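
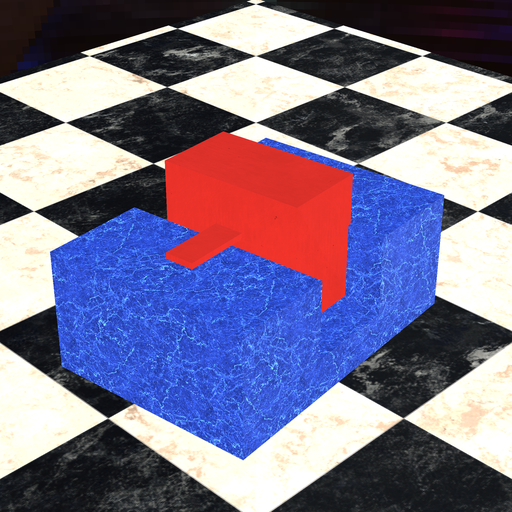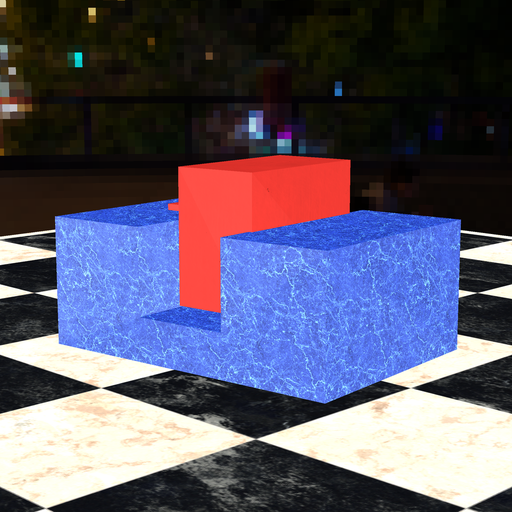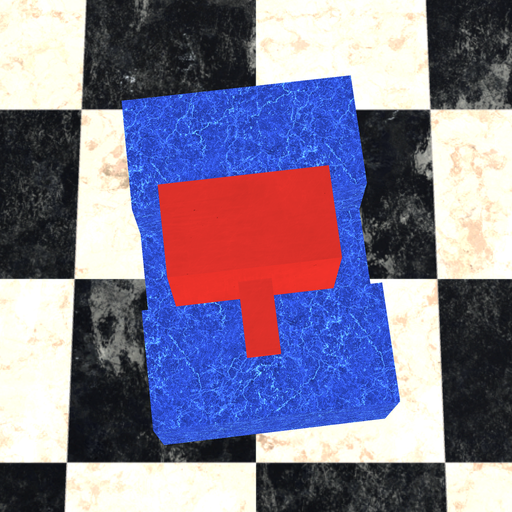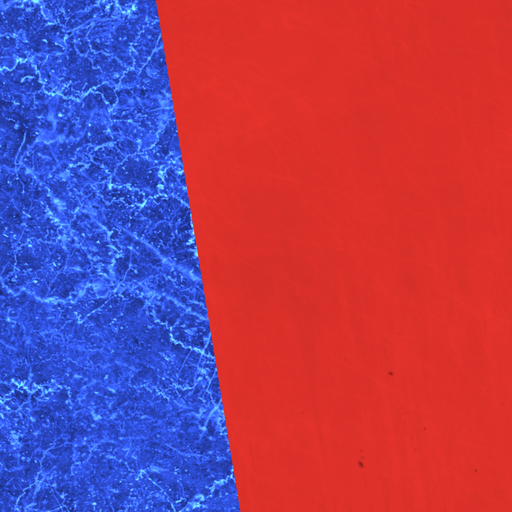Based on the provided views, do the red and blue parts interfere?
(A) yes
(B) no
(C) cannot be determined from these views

(A) yes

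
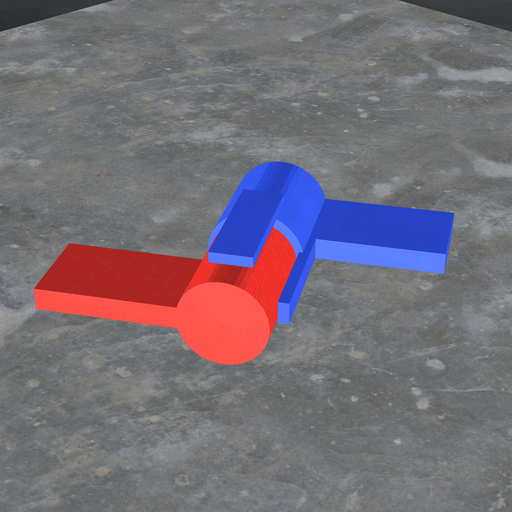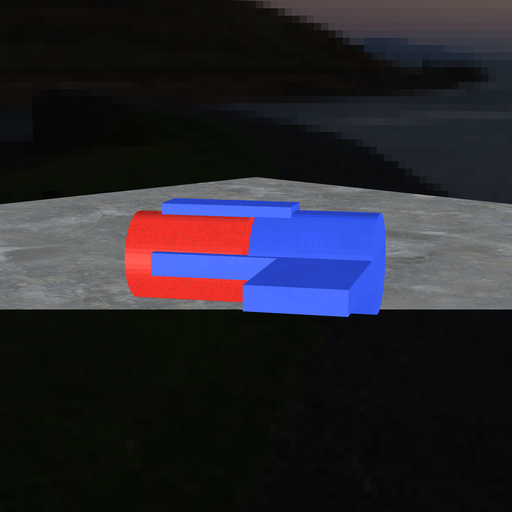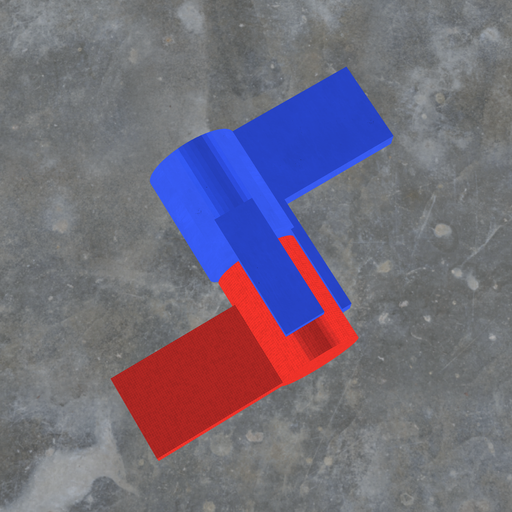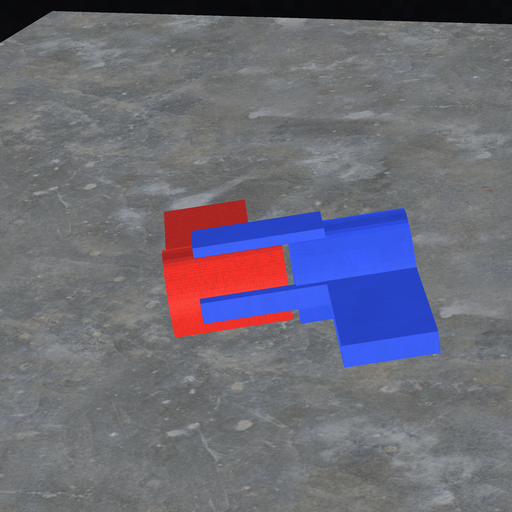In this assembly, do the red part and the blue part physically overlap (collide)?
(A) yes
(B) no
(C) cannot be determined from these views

(B) no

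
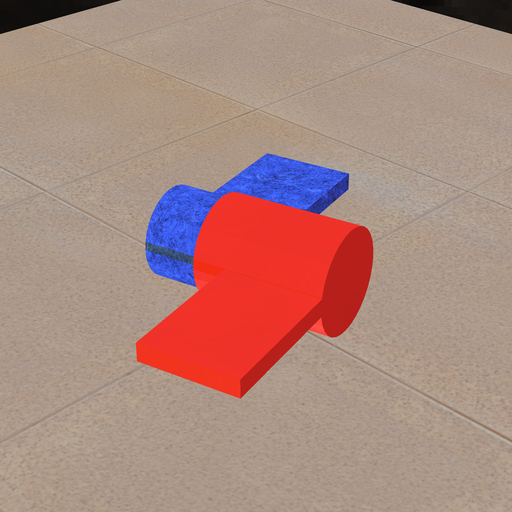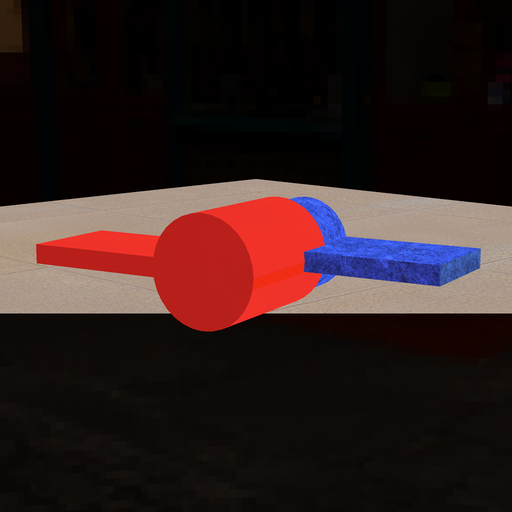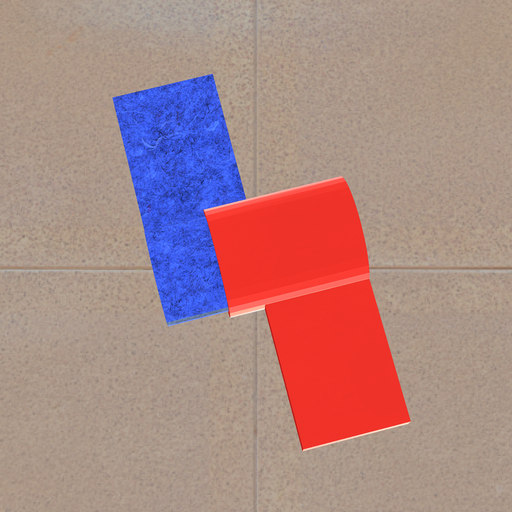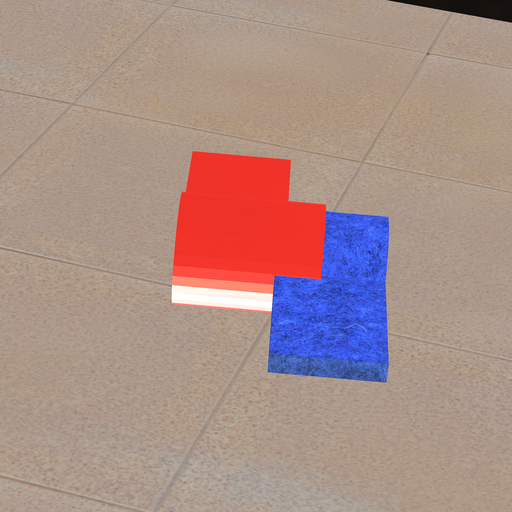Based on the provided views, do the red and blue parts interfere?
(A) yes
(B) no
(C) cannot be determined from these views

(A) yes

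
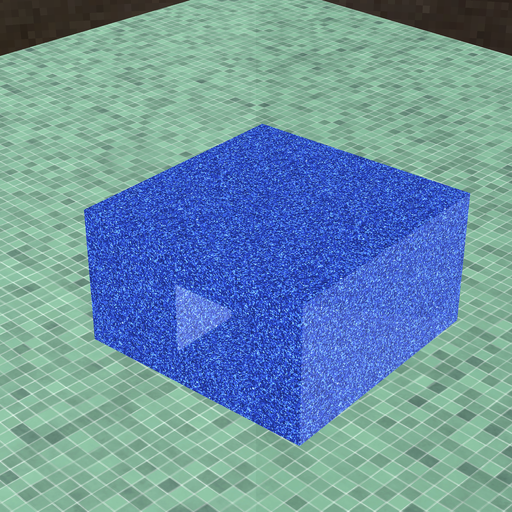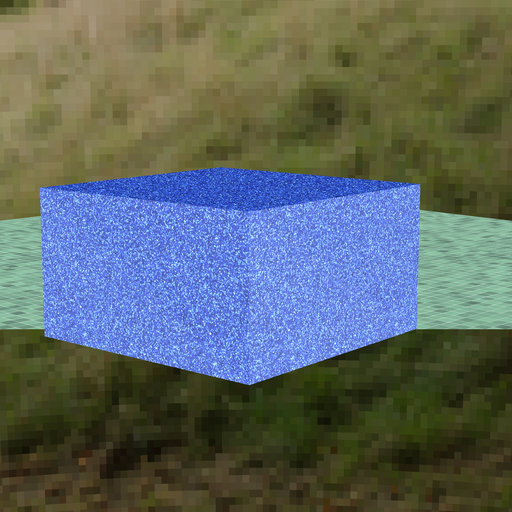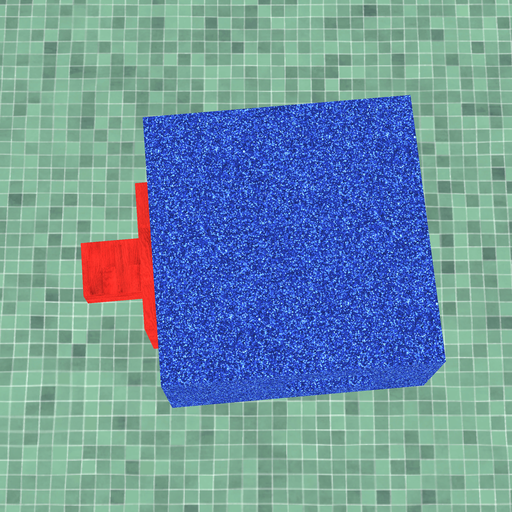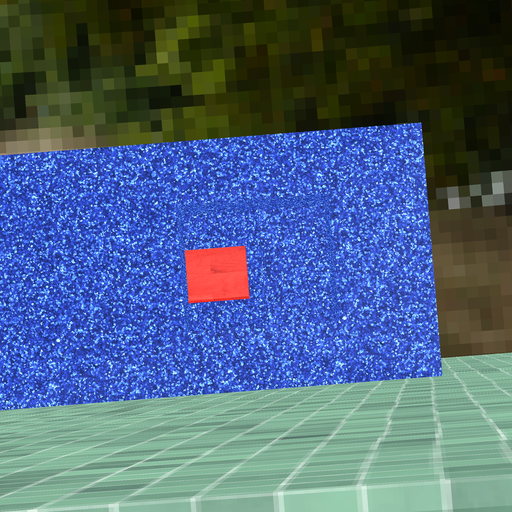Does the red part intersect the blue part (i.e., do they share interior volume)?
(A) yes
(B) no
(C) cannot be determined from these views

(B) no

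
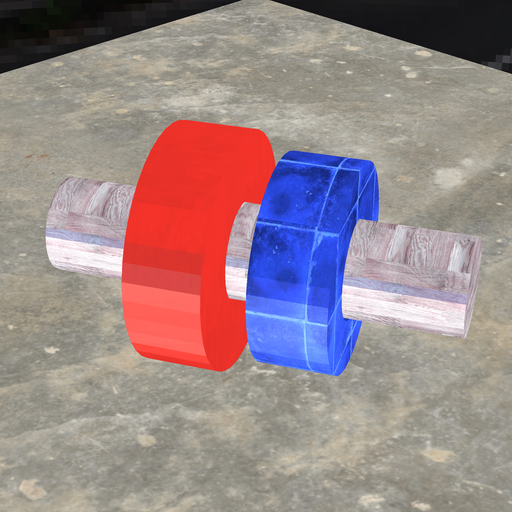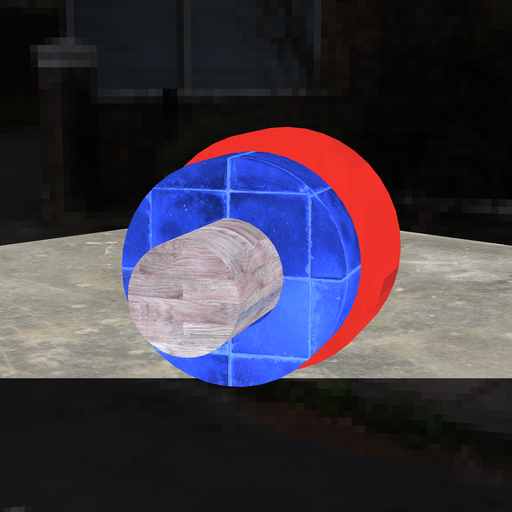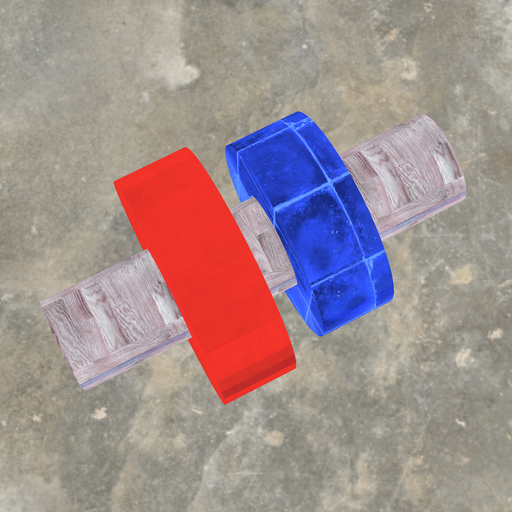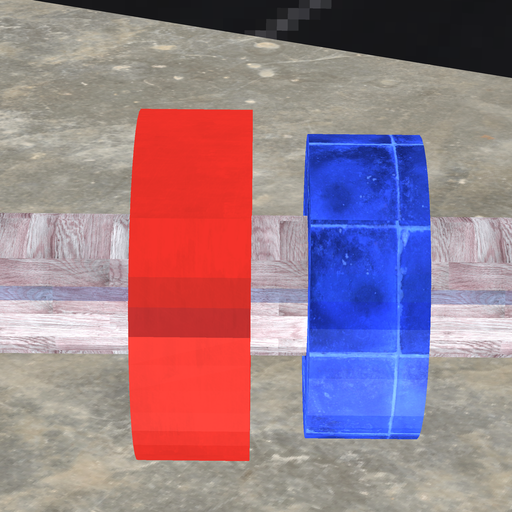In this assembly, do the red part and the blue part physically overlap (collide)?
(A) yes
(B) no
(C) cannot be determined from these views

(B) no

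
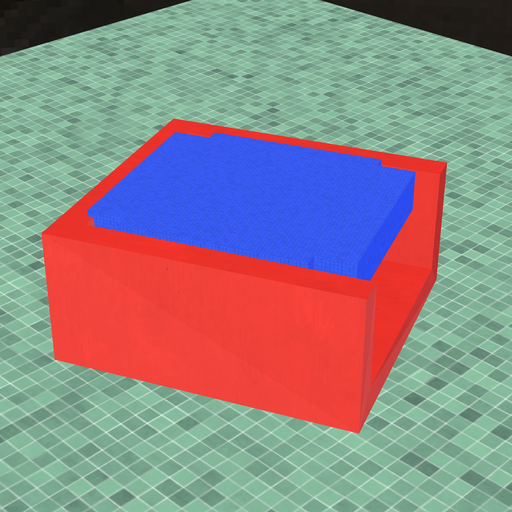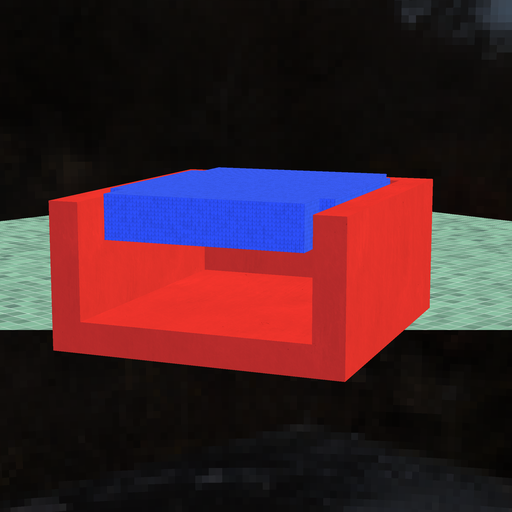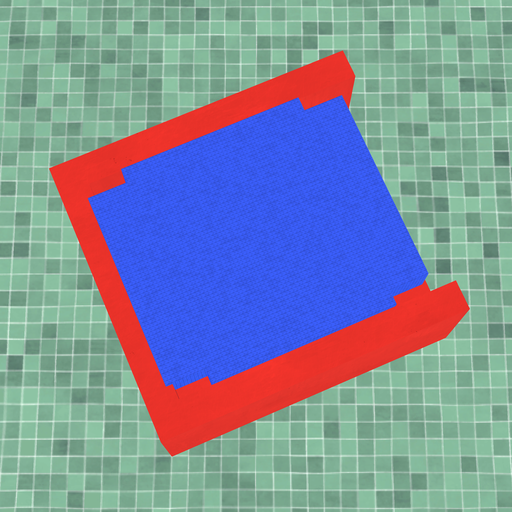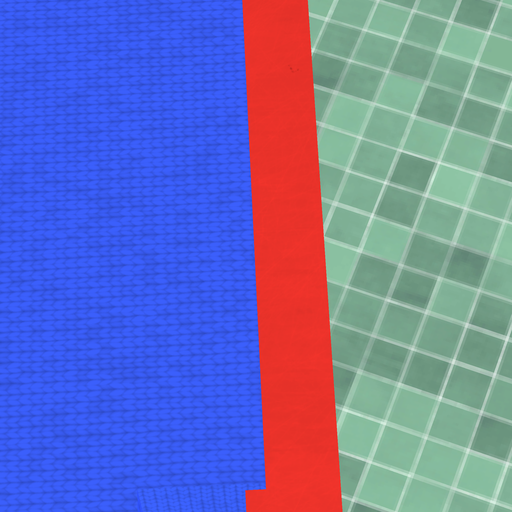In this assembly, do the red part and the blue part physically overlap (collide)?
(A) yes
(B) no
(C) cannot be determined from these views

(A) yes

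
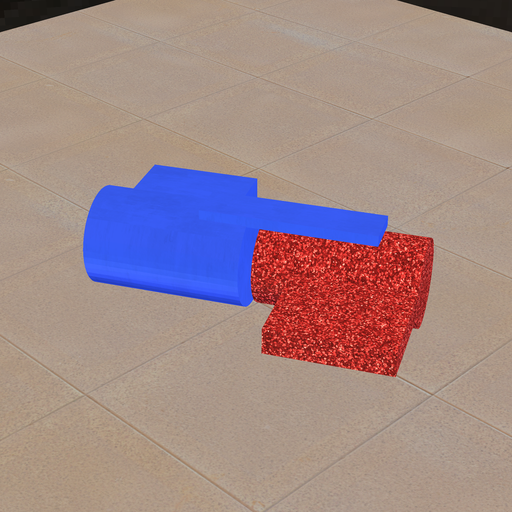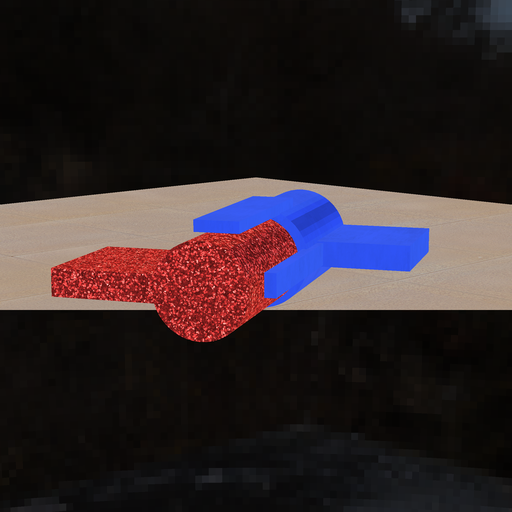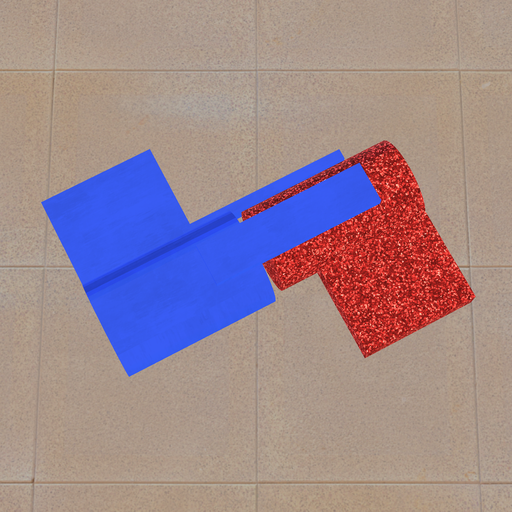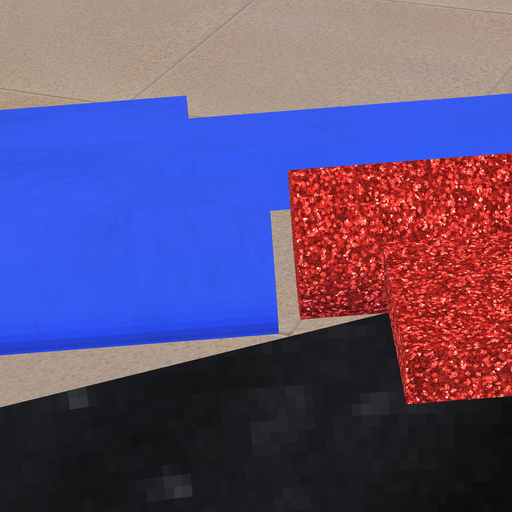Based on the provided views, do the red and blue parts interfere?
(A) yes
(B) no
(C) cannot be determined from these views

(B) no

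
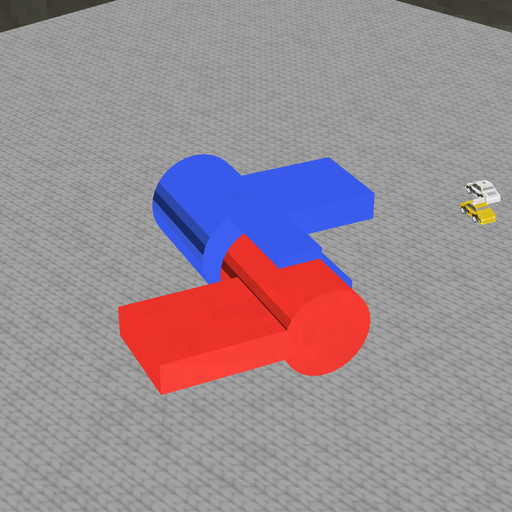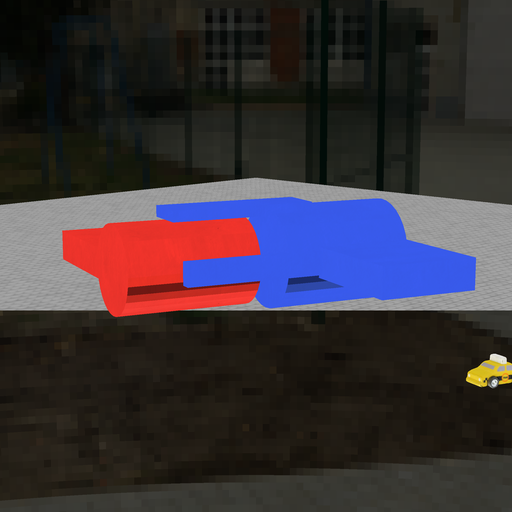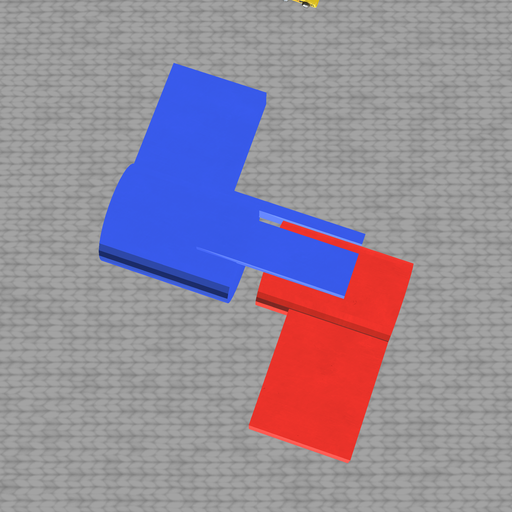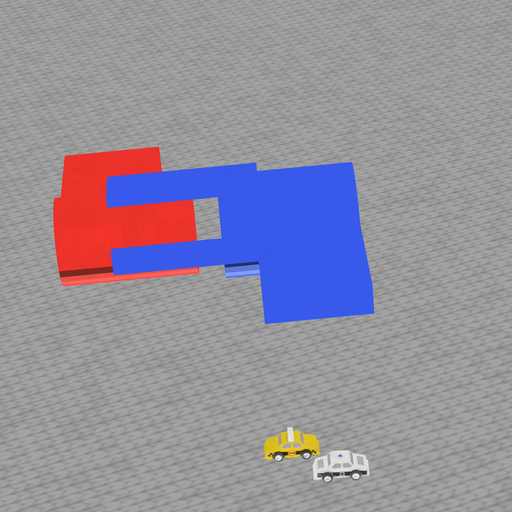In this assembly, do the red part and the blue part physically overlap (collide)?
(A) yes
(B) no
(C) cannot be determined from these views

(B) no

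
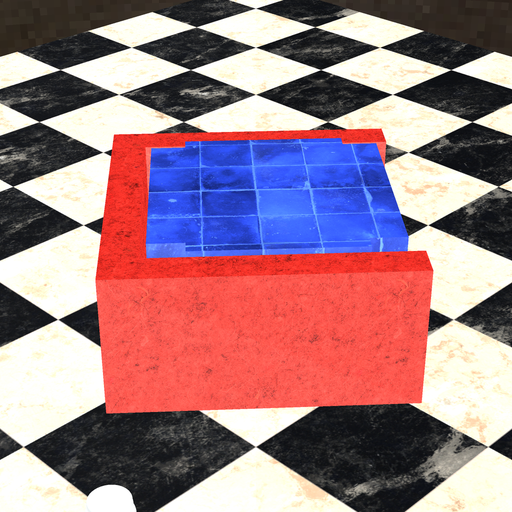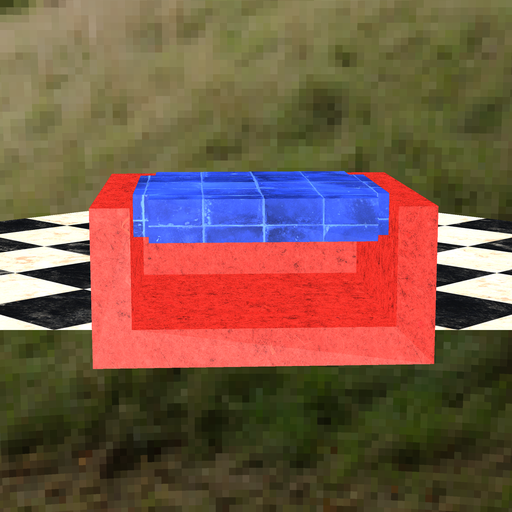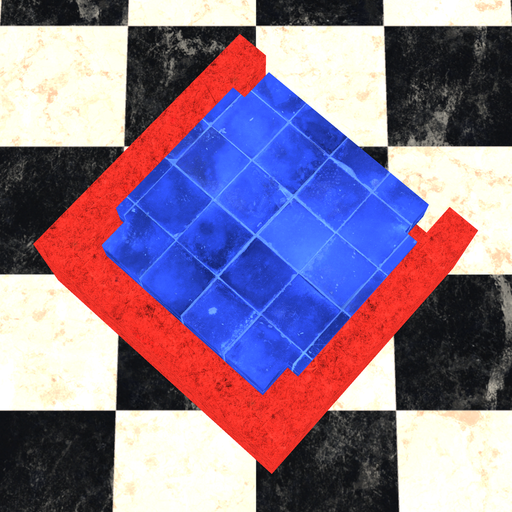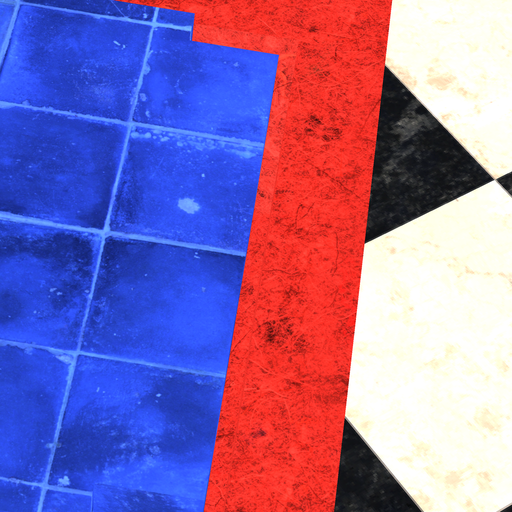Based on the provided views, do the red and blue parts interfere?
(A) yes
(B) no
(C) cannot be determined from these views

(B) no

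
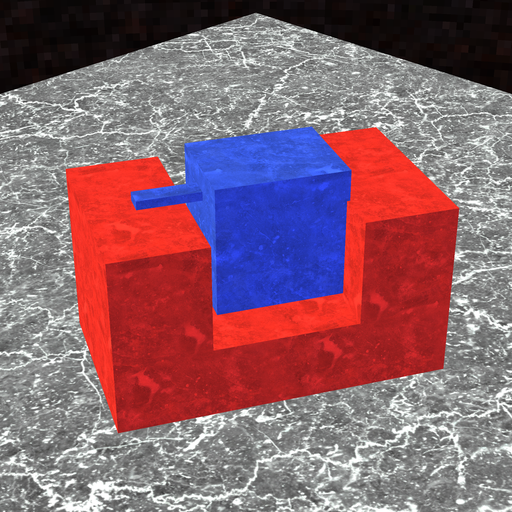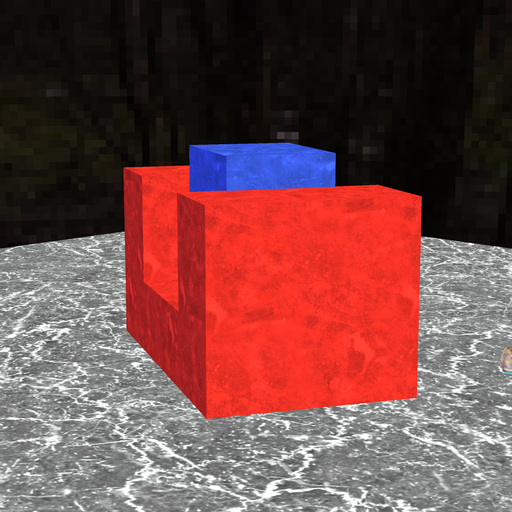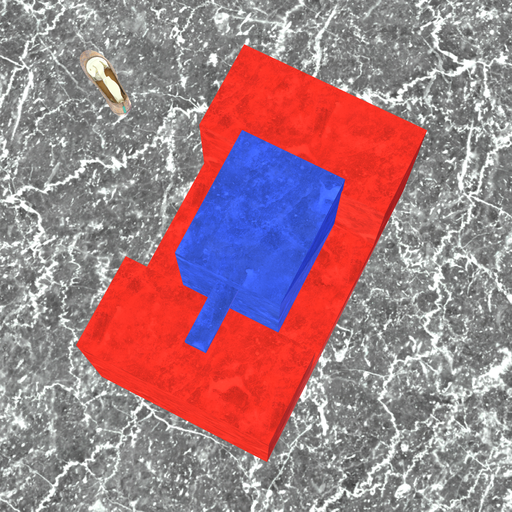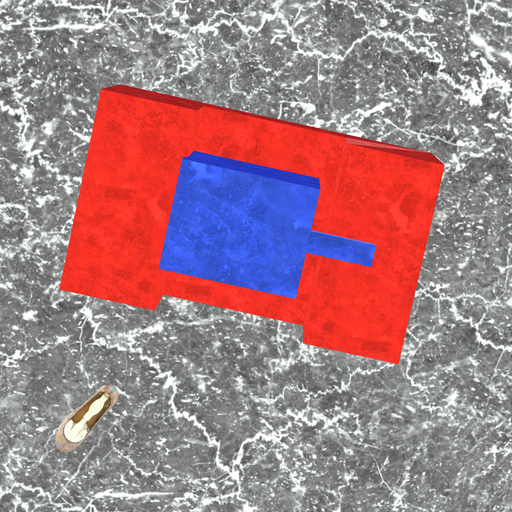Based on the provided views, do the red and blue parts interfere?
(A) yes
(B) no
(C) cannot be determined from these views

(A) yes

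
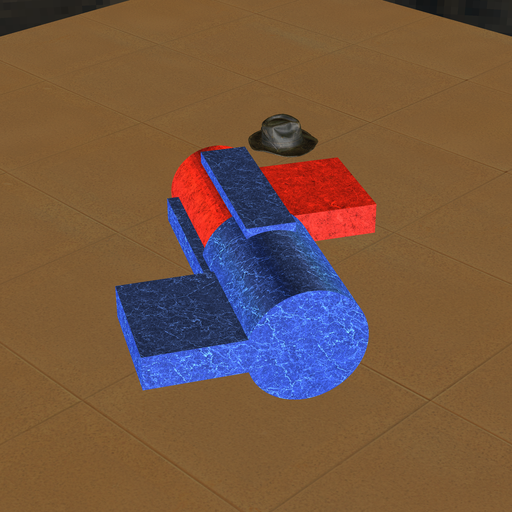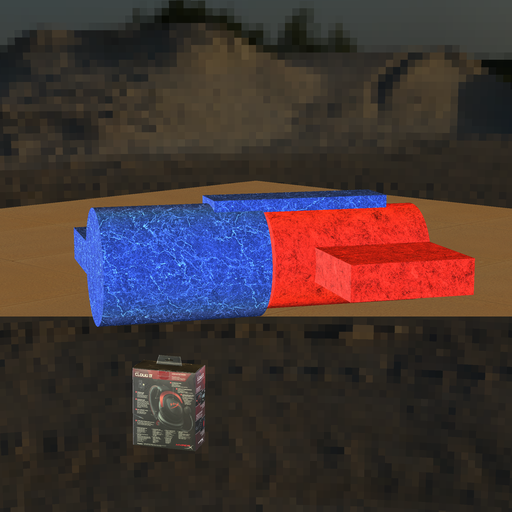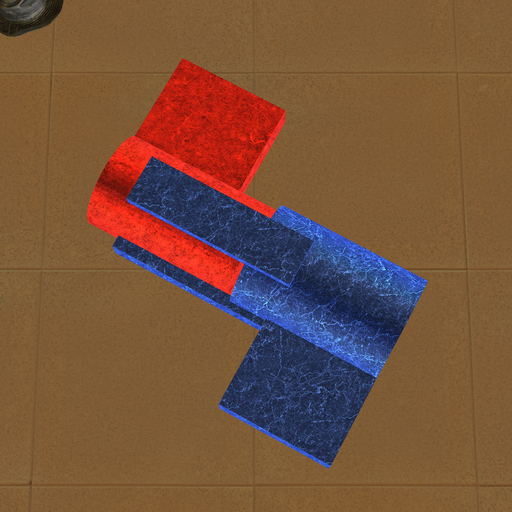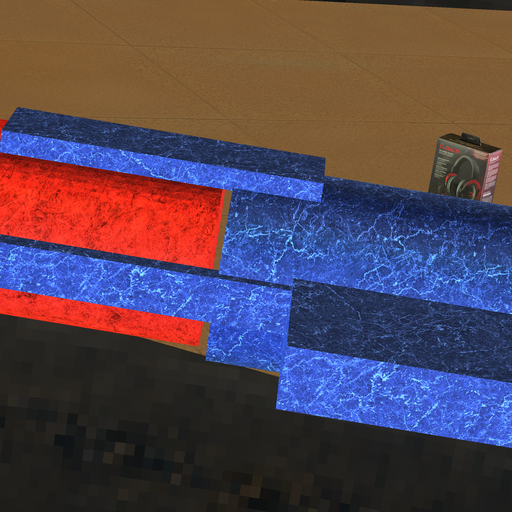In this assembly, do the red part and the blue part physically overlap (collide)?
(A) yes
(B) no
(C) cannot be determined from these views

(B) no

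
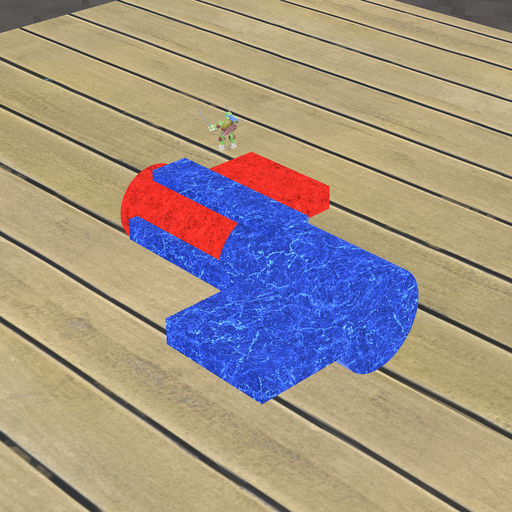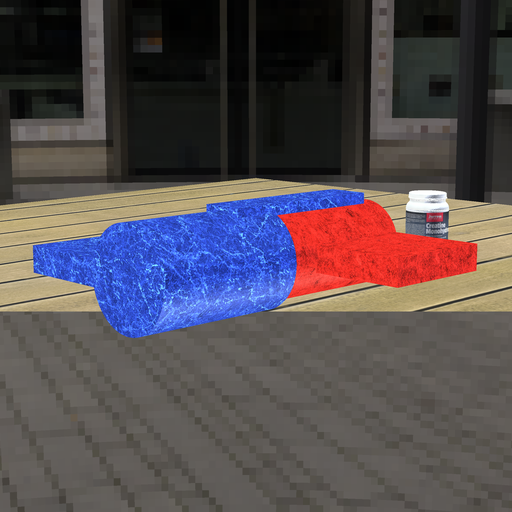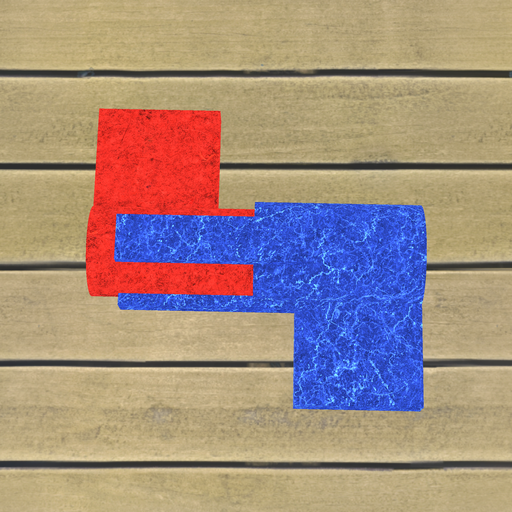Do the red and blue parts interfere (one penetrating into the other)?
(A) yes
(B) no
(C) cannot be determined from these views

(C) cannot be determined from these views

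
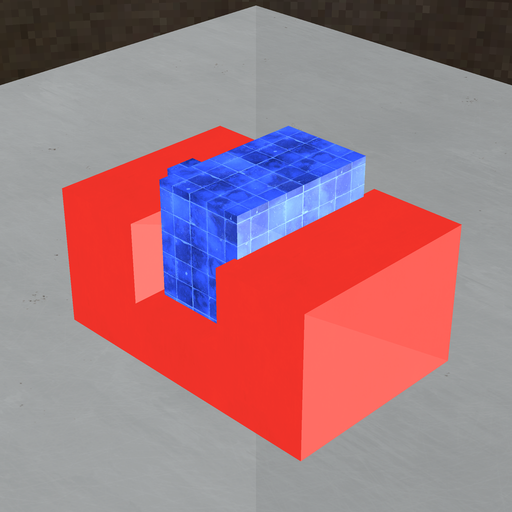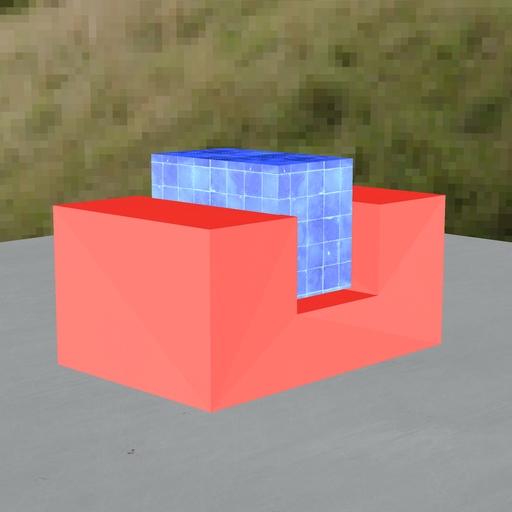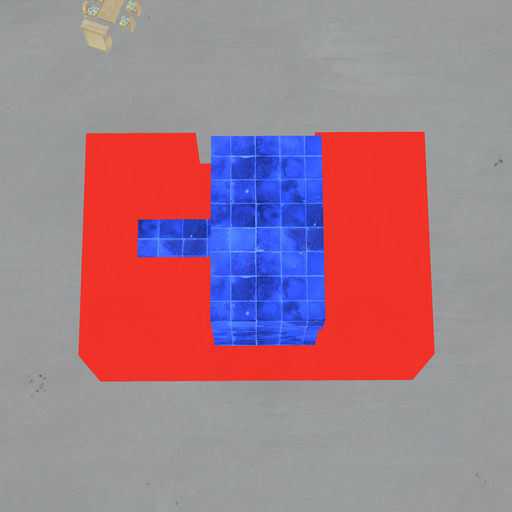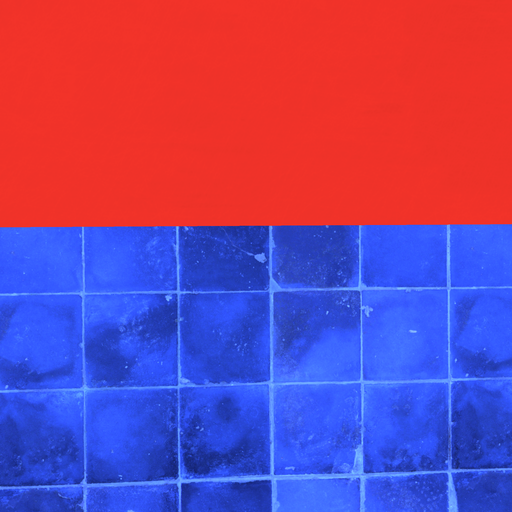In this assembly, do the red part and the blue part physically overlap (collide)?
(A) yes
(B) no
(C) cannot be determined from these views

(A) yes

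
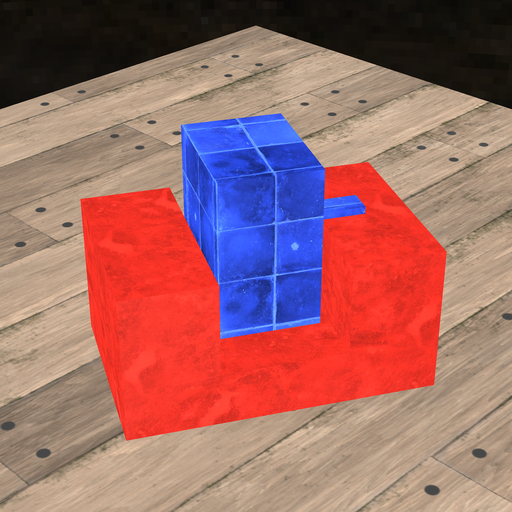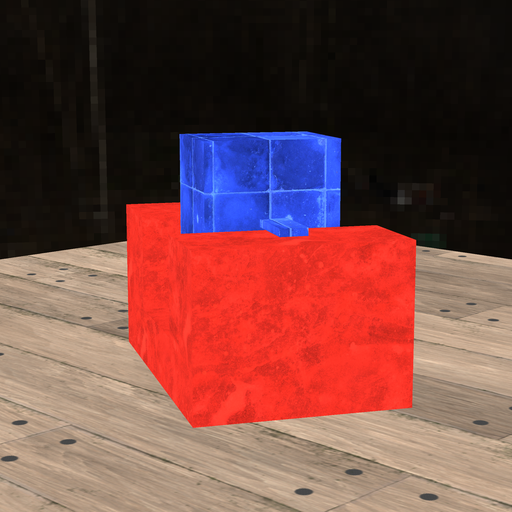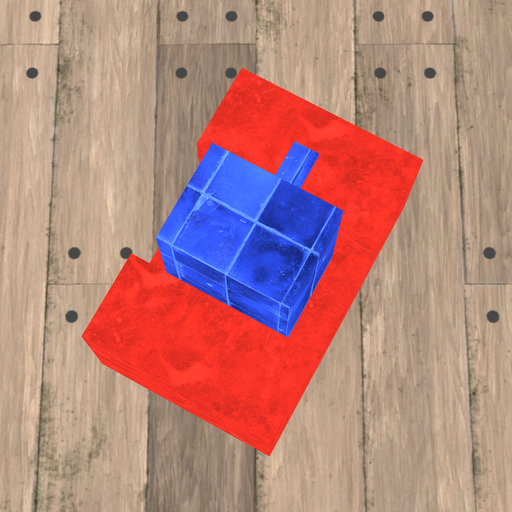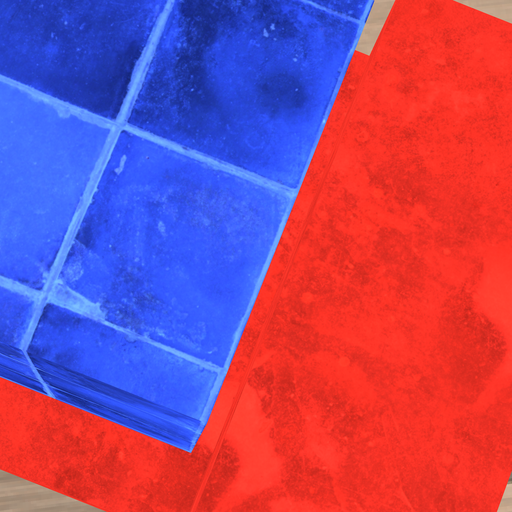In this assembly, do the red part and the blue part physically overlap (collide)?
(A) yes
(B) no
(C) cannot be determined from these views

(B) no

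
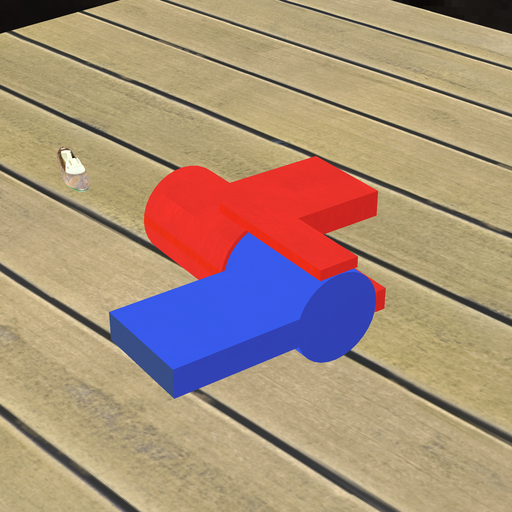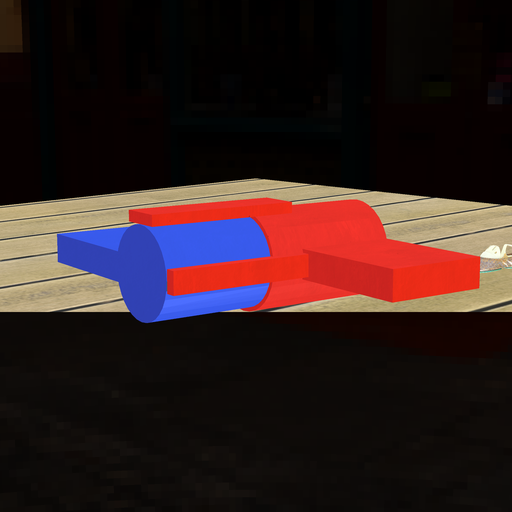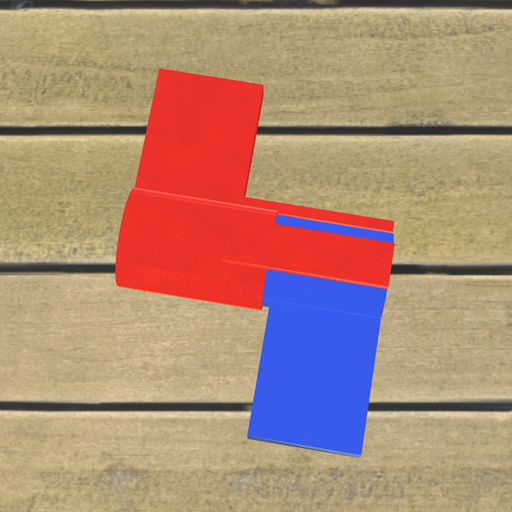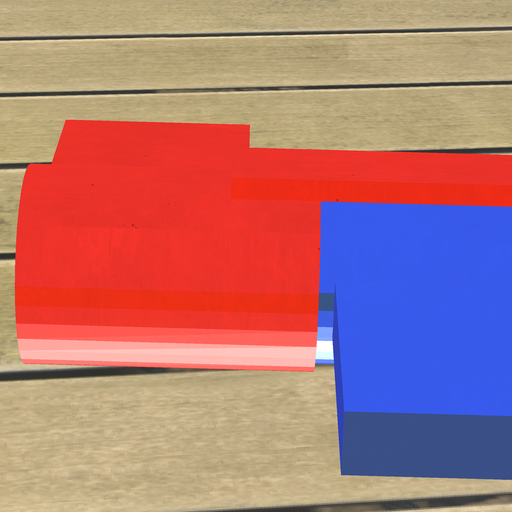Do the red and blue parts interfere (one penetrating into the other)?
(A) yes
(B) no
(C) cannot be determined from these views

(A) yes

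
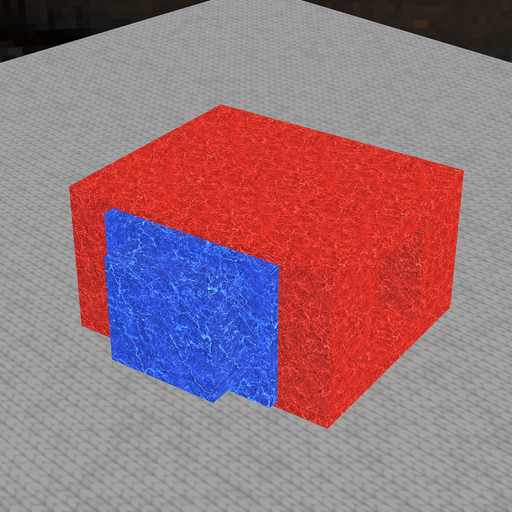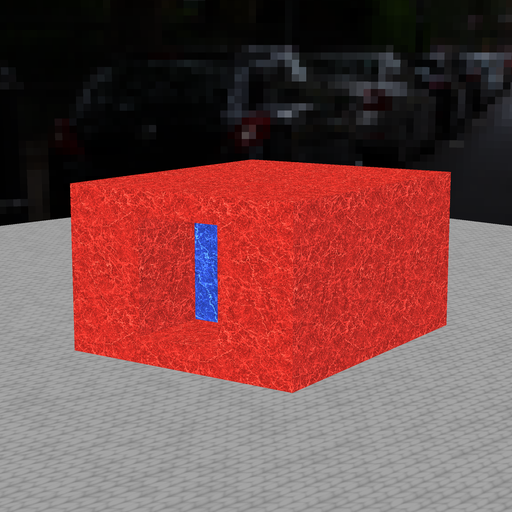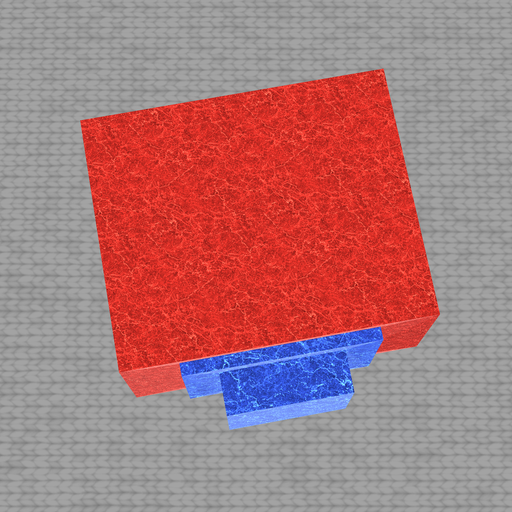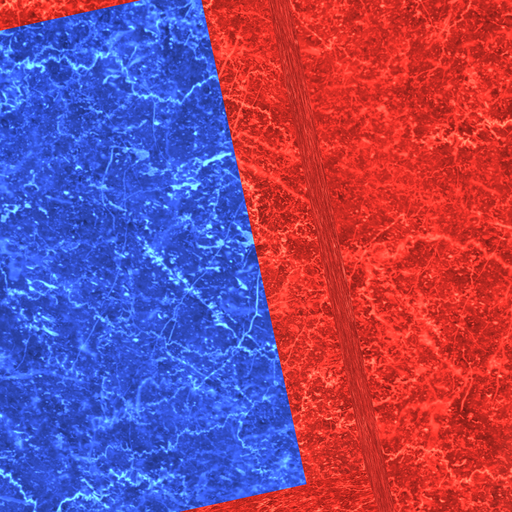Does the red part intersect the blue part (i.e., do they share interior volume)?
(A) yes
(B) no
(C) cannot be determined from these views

(A) yes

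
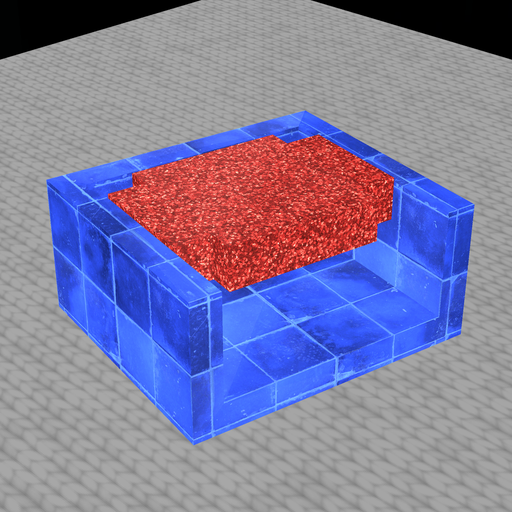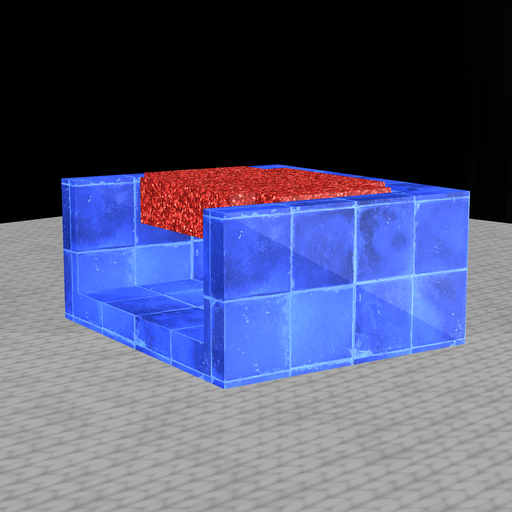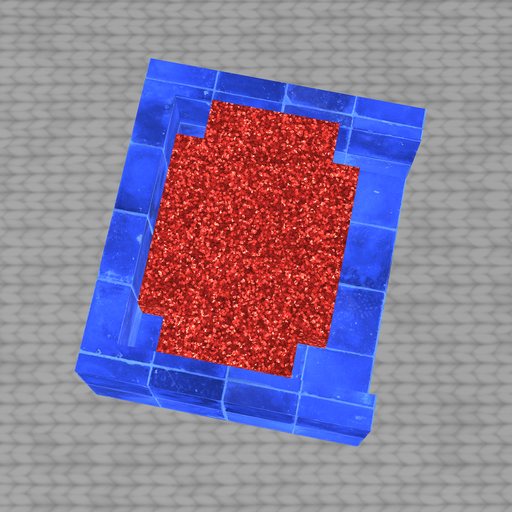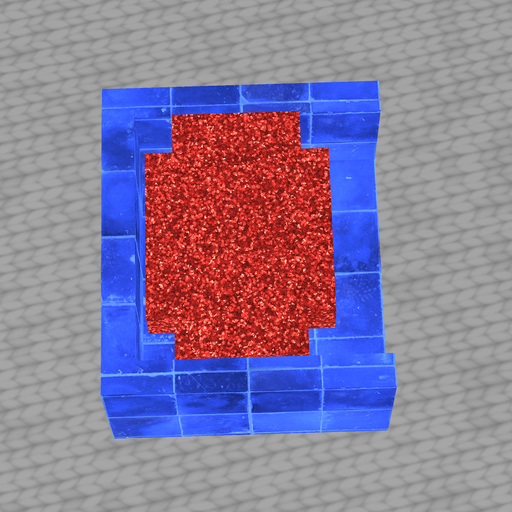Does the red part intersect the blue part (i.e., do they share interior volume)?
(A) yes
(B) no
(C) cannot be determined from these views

(B) no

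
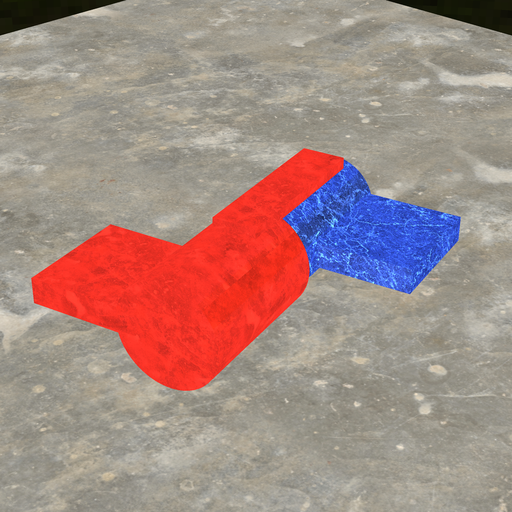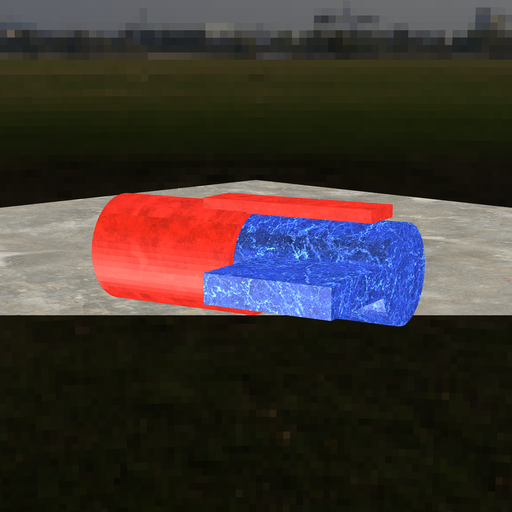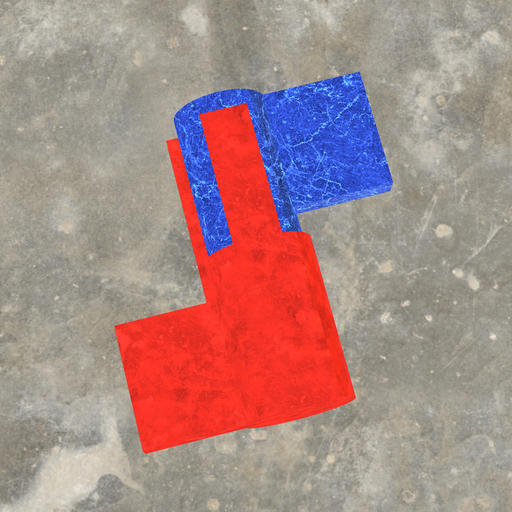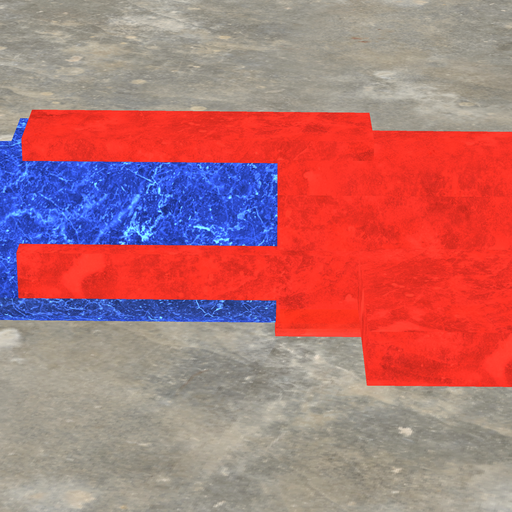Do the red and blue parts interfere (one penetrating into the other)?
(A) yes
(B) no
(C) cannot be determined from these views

(A) yes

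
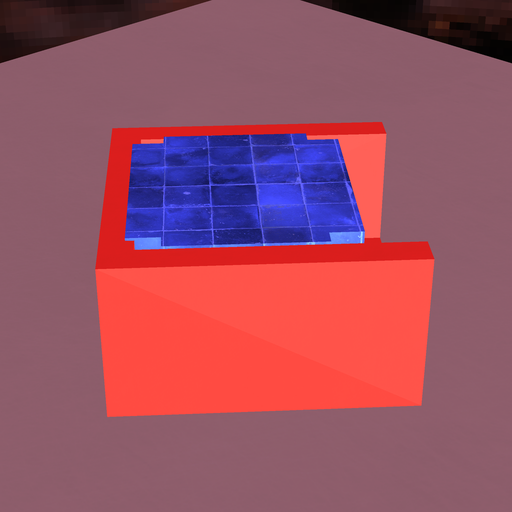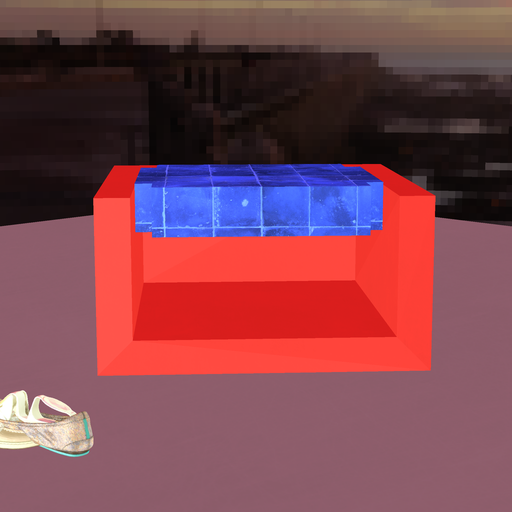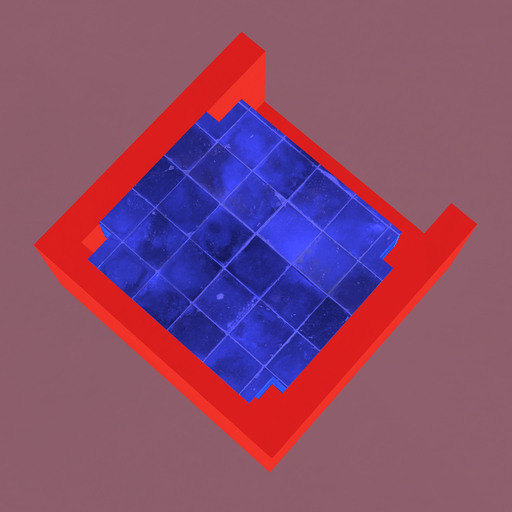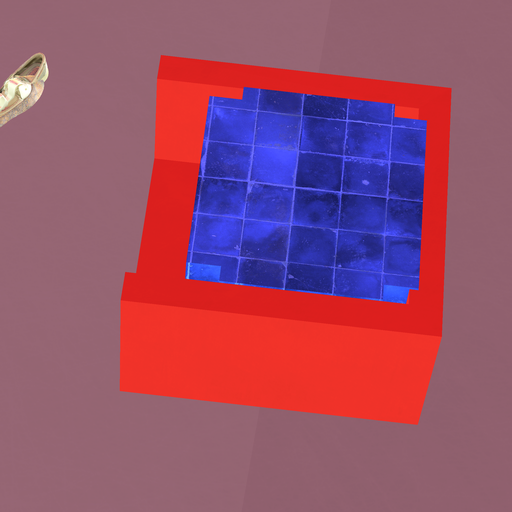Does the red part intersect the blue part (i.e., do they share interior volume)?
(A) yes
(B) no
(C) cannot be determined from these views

(A) yes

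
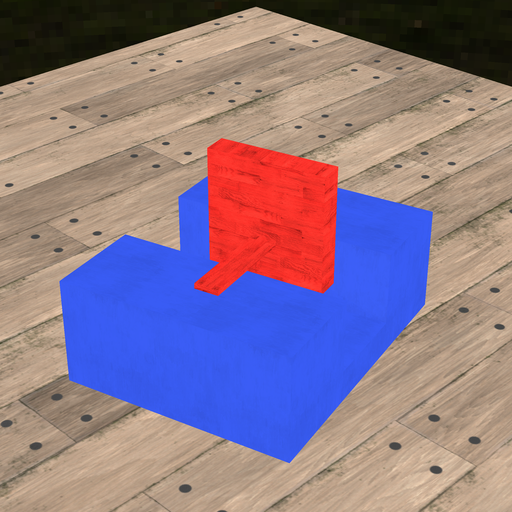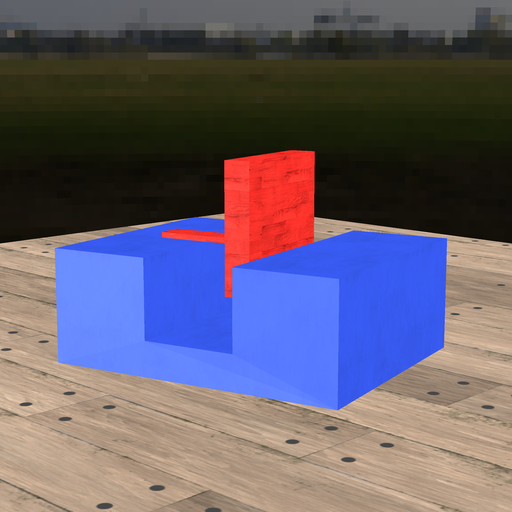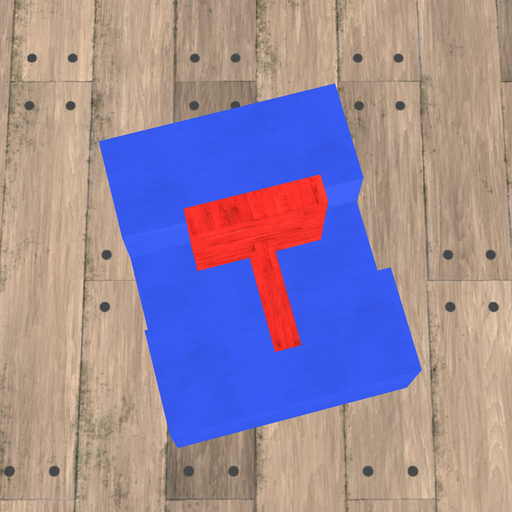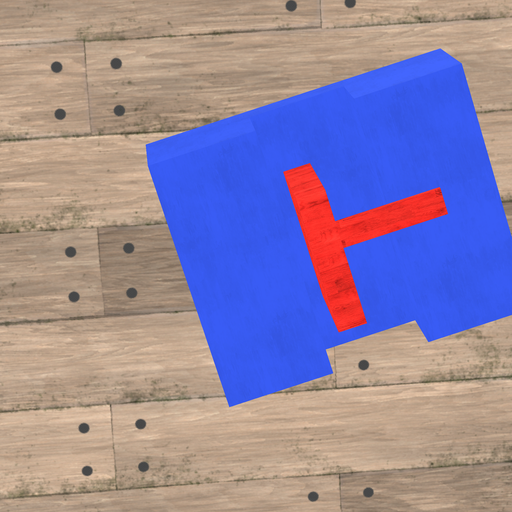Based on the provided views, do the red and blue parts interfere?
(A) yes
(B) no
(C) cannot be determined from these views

(B) no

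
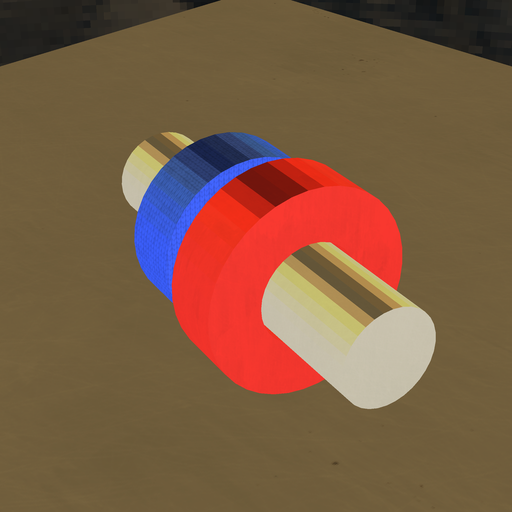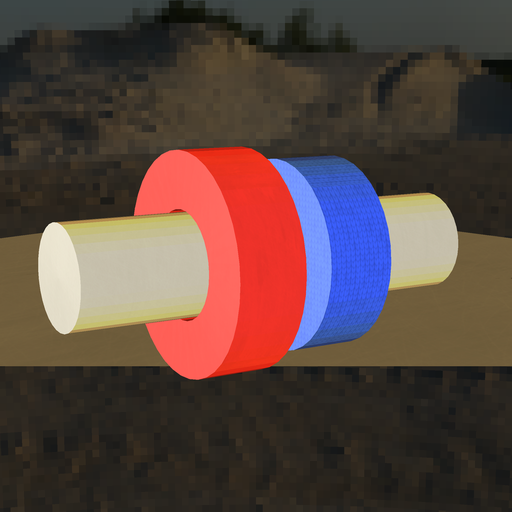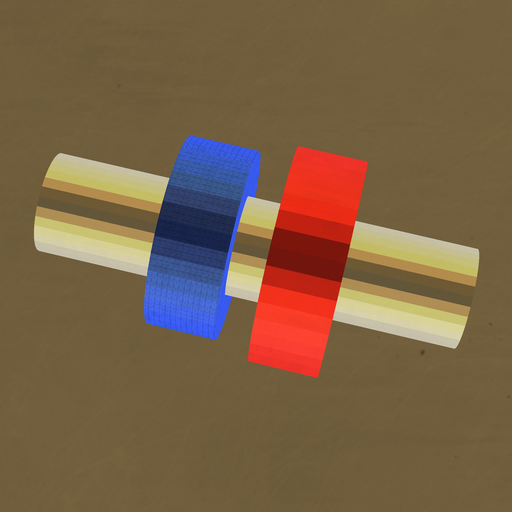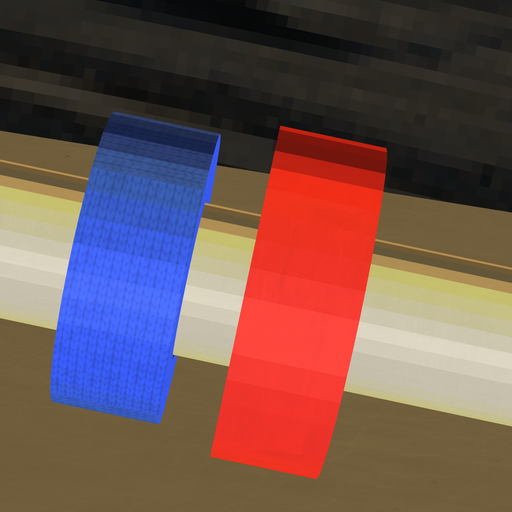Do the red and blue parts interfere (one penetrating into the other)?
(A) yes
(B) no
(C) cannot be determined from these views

(B) no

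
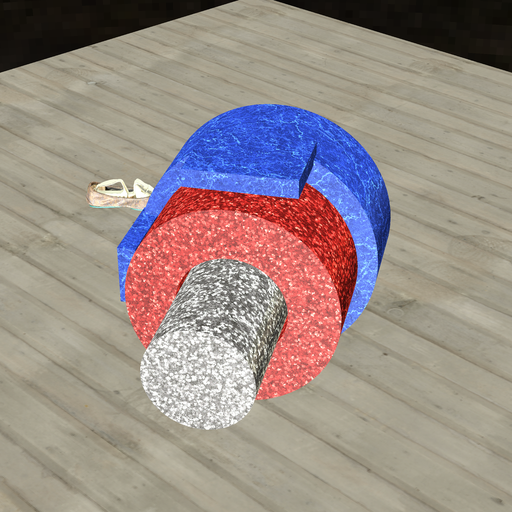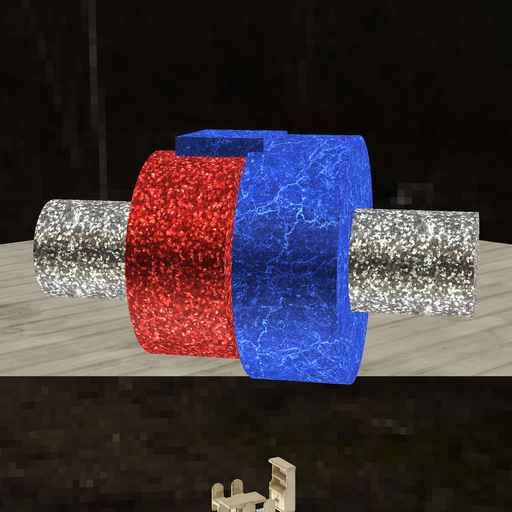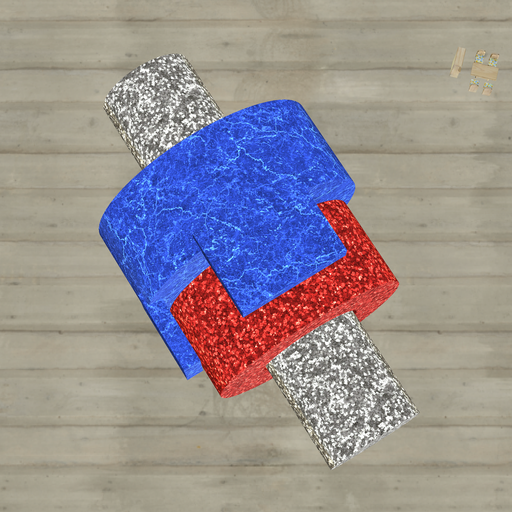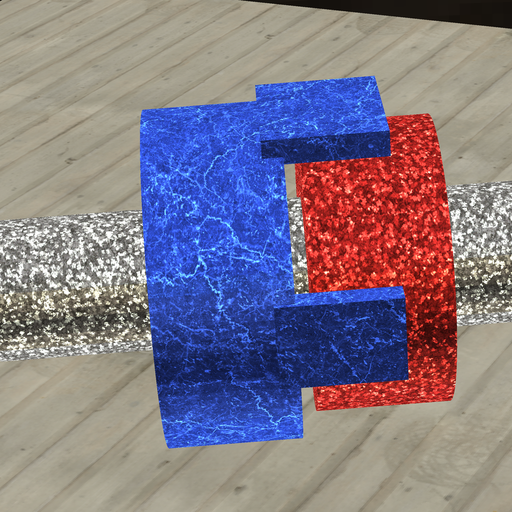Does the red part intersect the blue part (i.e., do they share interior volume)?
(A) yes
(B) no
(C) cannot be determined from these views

(B) no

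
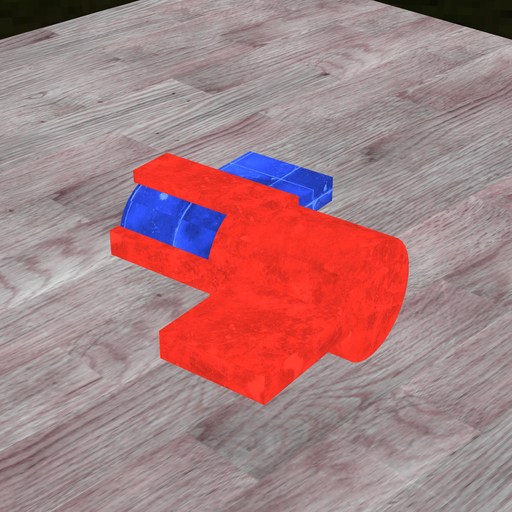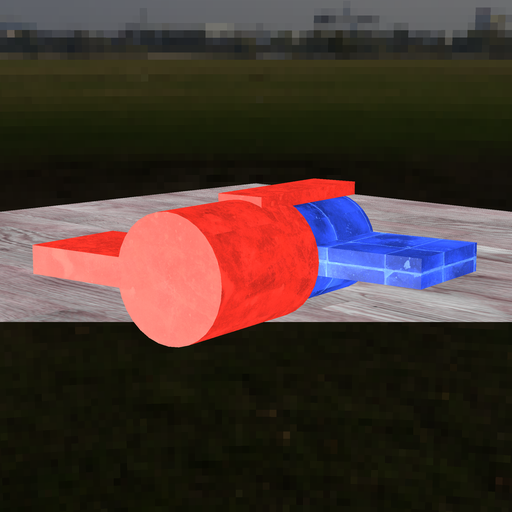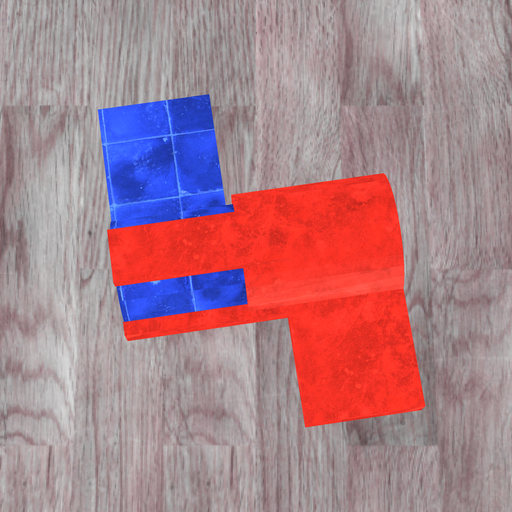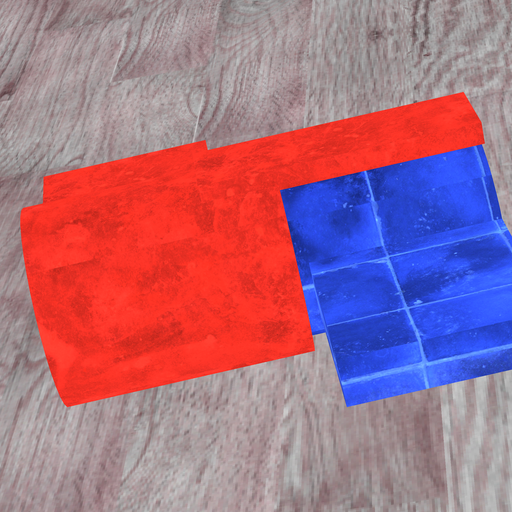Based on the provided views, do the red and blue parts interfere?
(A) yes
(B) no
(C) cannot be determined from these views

(A) yes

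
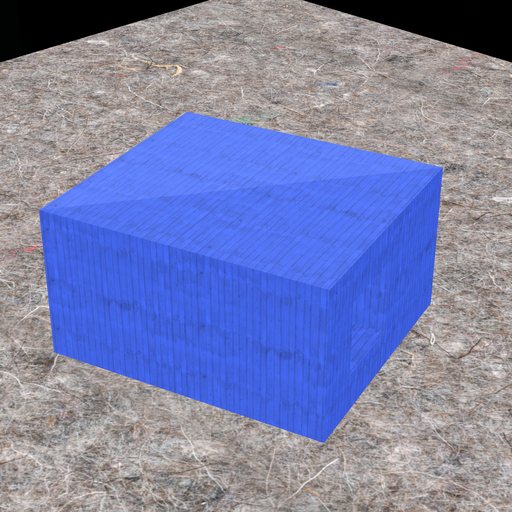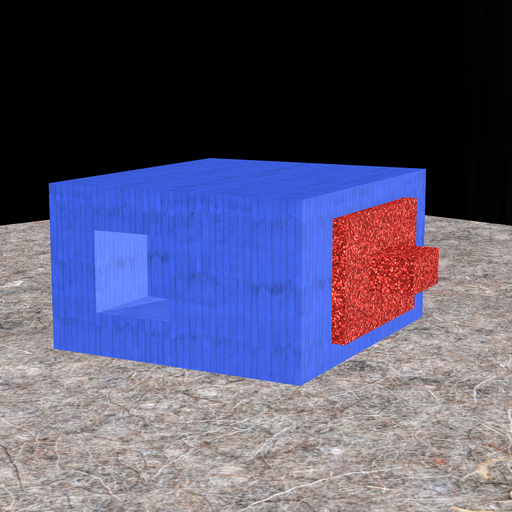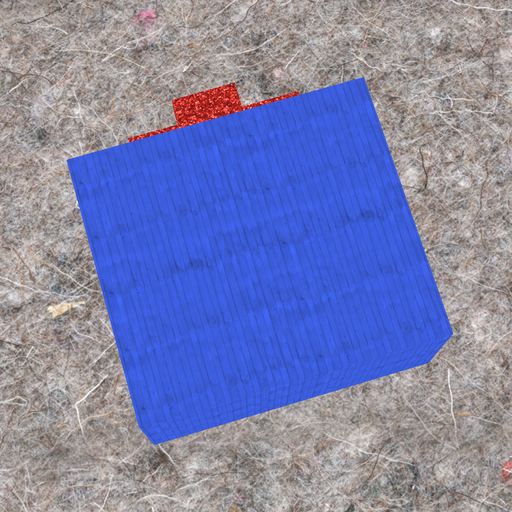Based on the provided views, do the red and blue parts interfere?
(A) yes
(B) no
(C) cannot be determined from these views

(C) cannot be determined from these views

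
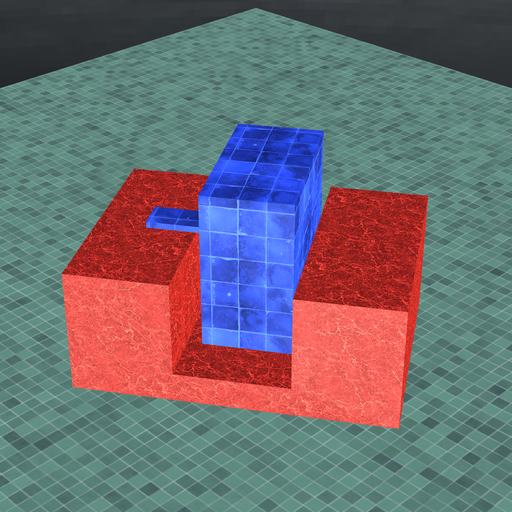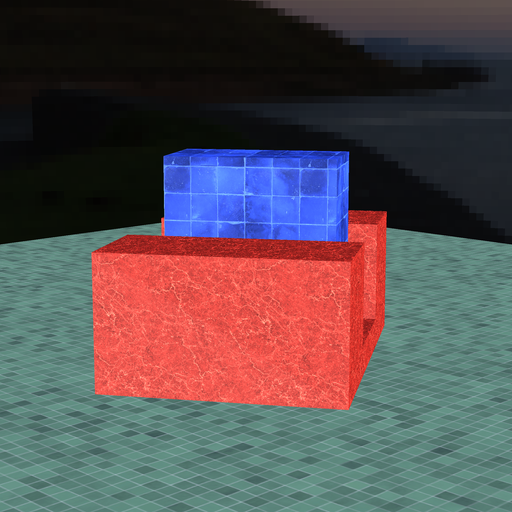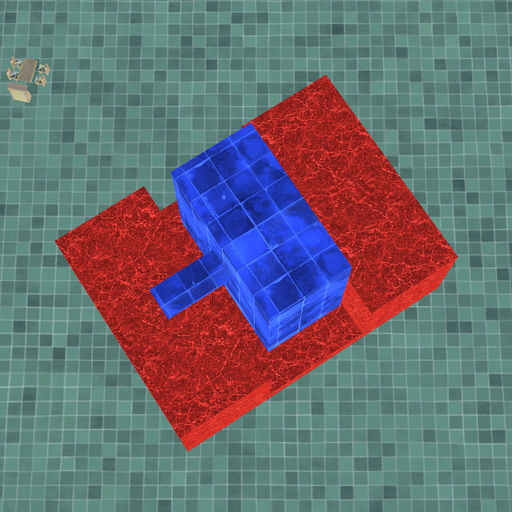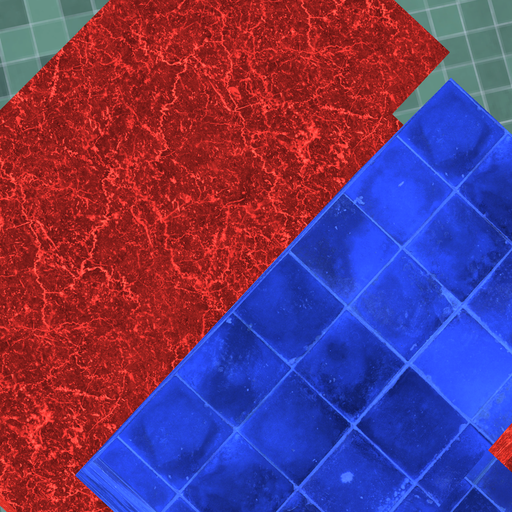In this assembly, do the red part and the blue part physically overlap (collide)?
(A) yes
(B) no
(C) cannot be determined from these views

(B) no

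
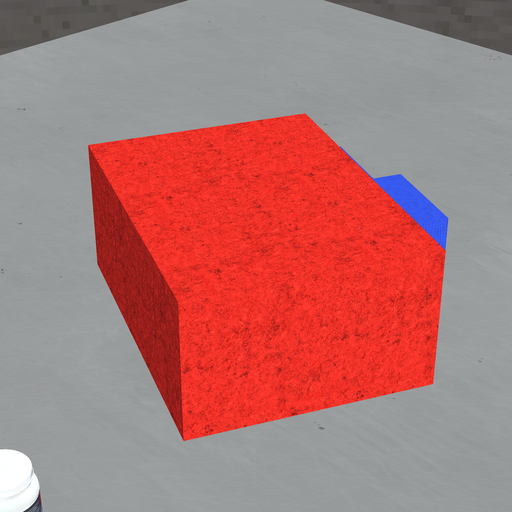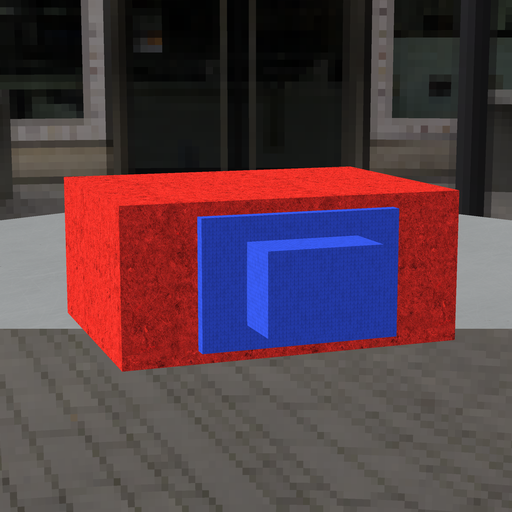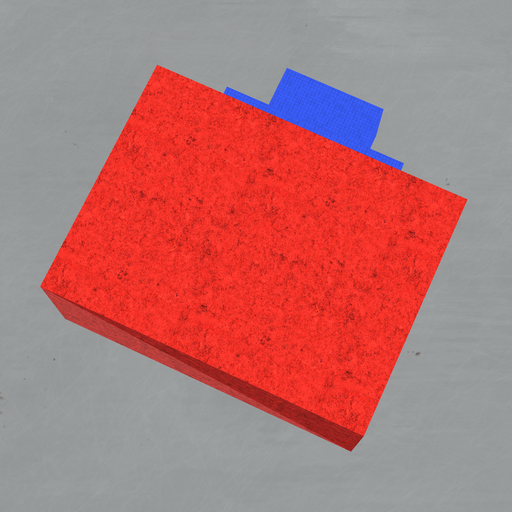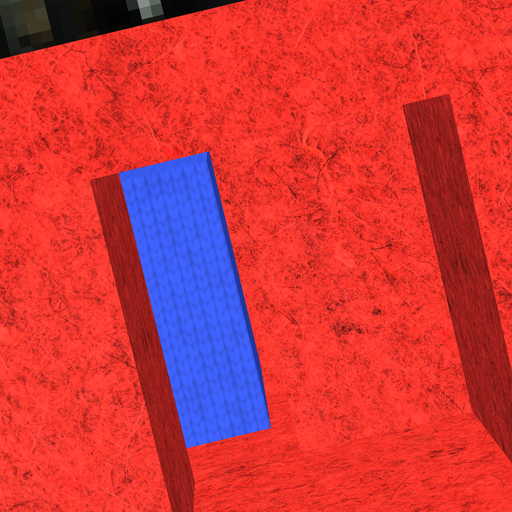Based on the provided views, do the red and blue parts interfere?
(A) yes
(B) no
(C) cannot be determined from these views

(B) no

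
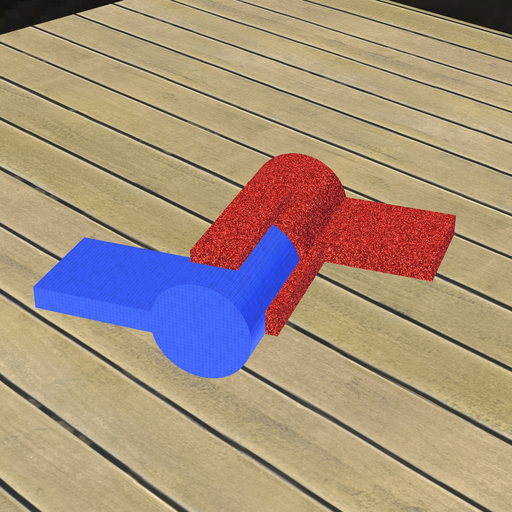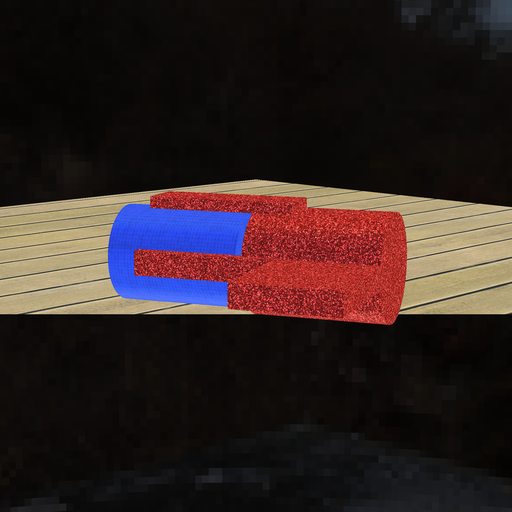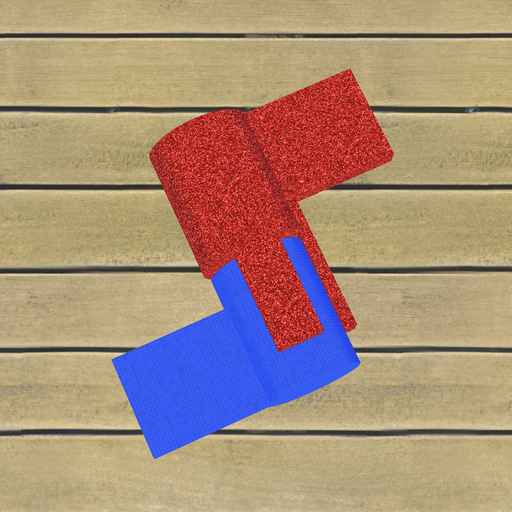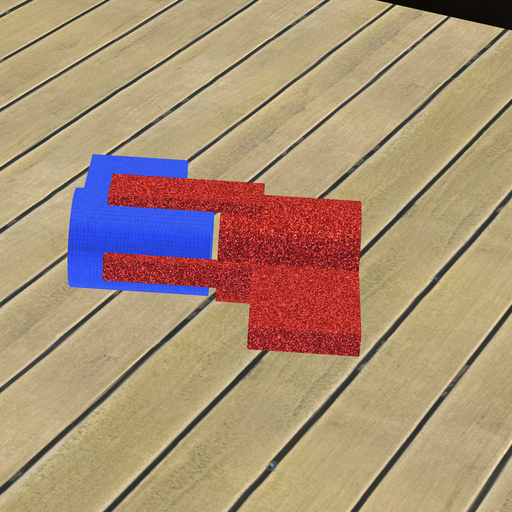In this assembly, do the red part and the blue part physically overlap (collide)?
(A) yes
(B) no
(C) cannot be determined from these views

(B) no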